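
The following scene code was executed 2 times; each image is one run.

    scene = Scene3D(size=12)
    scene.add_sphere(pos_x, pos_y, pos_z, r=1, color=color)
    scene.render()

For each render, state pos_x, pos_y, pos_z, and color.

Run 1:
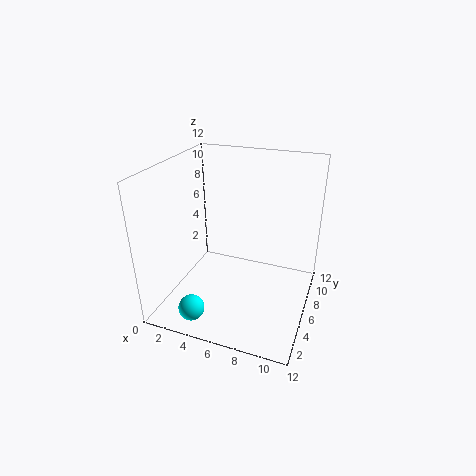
pos_x = 4, pos_y = 1, pos_z = 2, color = 'cyan'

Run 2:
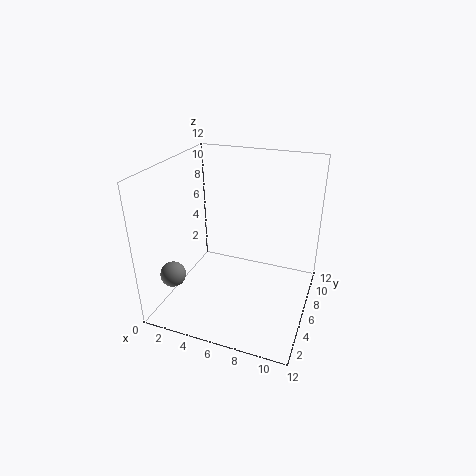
pos_x = 2, pos_y = 2, pos_z = 4, color = 'gray'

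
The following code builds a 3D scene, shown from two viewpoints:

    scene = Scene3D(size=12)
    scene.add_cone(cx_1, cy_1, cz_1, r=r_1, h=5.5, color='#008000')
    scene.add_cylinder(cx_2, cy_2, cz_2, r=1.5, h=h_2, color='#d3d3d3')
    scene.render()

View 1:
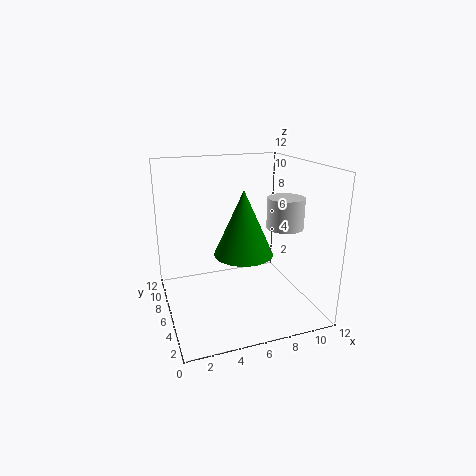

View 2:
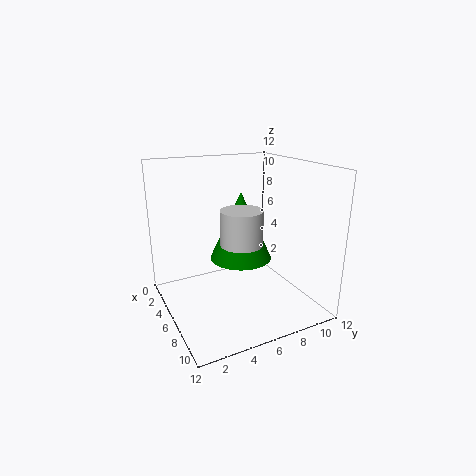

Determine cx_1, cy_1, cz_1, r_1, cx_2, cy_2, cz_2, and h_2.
cx_1 = 6.5
cy_1 = 6
cz_1 = 4.5
r_1 = 2.5
cx_2 = 9.5
cy_2 = 4.5
cz_2 = 7
h_2 = 2.5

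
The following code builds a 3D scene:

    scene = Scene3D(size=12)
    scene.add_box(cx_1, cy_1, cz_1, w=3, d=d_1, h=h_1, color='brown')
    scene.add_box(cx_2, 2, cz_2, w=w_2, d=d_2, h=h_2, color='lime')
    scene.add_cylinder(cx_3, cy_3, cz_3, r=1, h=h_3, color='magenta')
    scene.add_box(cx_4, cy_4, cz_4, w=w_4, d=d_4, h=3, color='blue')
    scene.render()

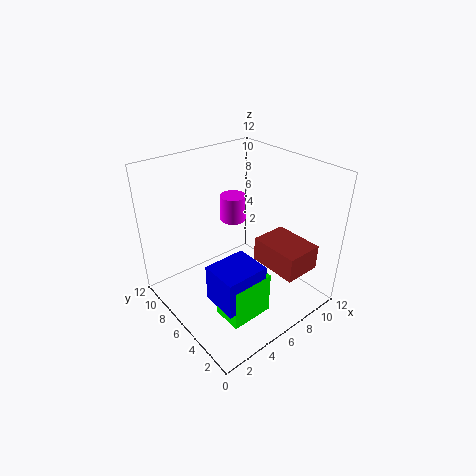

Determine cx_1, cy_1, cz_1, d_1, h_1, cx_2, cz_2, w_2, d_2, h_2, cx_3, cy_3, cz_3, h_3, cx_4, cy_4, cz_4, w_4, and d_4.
cx_1 = 6.5; cy_1 = 0.5; cz_1 = 4.5; d_1 = 4; h_1 = 2; cx_2 = 2.5; cz_2 = 1; w_2 = 3.5; d_2 = 2.5; h_2 = 3.5; cx_3 = 5.5; cy_3 = 6; cz_3 = 8; h_3 = 2; cx_4 = 2; cy_4 = 2; cz_4 = 2.5; w_4 = 3.5; d_4 = 3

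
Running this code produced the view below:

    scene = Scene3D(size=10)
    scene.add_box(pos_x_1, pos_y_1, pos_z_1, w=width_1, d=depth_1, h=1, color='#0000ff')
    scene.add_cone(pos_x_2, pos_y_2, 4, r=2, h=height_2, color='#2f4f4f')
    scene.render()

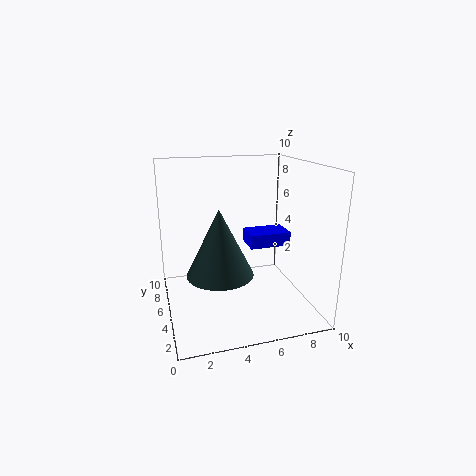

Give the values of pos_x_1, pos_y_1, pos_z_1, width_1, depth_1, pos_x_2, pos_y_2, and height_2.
pos_x_1 = 6; pos_y_1 = 5; pos_z_1 = 4; width_1 = 3; depth_1 = 2; pos_x_2 = 3; pos_y_2 = 2; height_2 = 4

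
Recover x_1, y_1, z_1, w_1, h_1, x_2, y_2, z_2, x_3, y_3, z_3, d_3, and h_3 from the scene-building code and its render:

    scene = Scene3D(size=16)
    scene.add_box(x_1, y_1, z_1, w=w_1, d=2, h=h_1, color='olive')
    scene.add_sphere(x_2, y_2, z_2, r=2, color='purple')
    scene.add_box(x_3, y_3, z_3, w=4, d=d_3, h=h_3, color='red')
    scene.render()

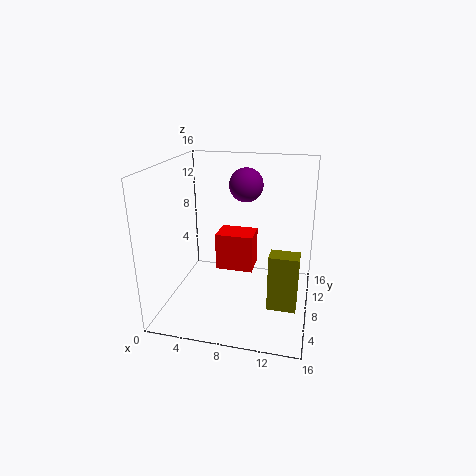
x_1 = 12
y_1 = 4
z_1 = 2
w_1 = 3
h_1 = 6
x_2 = 8
y_2 = 12
z_2 = 13
x_3 = 6
y_3 = 6
z_3 = 5
d_3 = 3
h_3 = 4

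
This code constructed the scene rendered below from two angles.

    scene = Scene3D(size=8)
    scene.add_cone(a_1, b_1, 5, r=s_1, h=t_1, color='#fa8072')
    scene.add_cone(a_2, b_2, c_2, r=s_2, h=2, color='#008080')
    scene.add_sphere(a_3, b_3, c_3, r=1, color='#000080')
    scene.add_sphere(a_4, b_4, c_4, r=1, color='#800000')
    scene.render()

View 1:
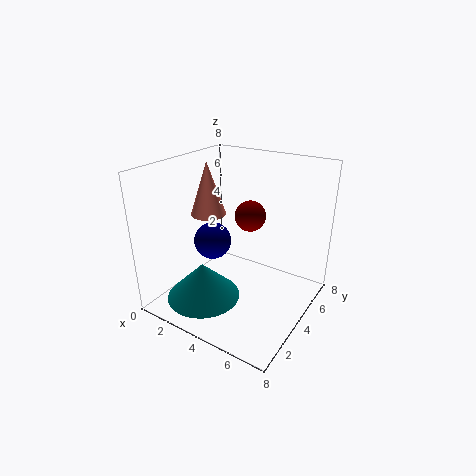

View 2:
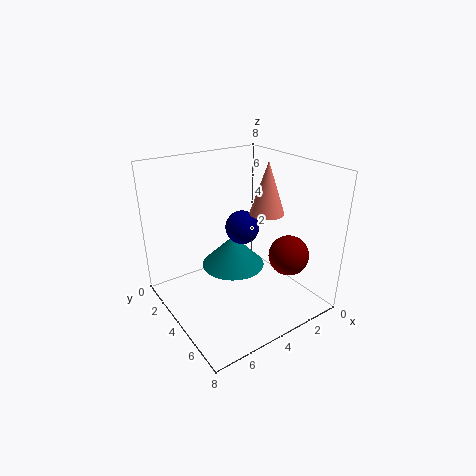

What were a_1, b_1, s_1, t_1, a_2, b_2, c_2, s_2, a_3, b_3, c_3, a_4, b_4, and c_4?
a_1 = 2, b_1 = 4, s_1 = 1, t_1 = 3, a_2 = 3, b_2 = 2, c_2 = 1, s_2 = 2, a_3 = 3, b_3 = 3, c_3 = 4, a_4 = 3, b_4 = 7, c_4 = 4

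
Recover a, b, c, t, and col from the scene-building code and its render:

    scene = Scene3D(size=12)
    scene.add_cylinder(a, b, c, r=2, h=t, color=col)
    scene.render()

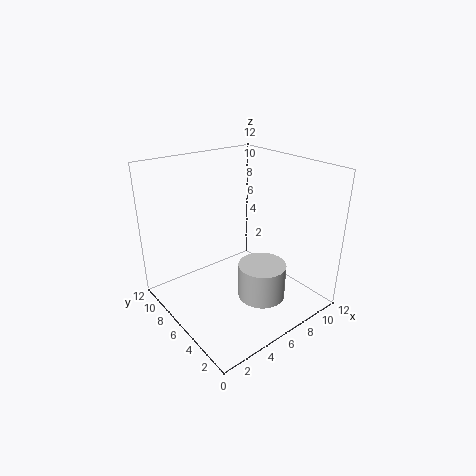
a = 7
b = 4
c = 1
t = 3
col = 'lightgray'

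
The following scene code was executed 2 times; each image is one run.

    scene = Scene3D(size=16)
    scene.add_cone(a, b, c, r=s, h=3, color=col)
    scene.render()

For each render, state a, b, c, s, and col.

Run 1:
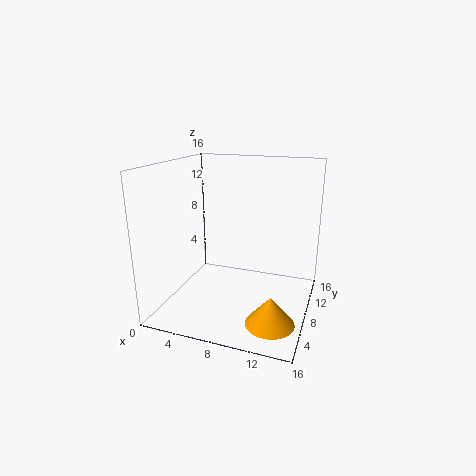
a = 13; b = 3.5; c = 1; s = 2.5; col = 'orange'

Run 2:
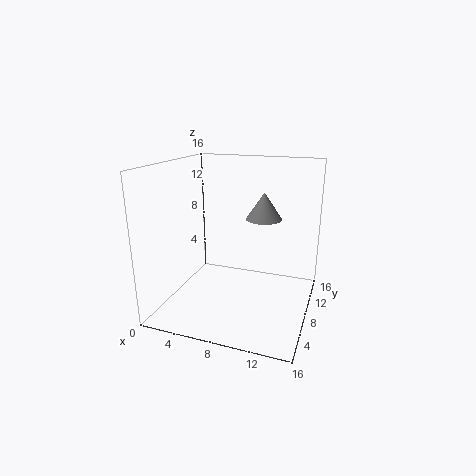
a = 10.5; b = 9.5; c = 10; s = 2; col = 'gray'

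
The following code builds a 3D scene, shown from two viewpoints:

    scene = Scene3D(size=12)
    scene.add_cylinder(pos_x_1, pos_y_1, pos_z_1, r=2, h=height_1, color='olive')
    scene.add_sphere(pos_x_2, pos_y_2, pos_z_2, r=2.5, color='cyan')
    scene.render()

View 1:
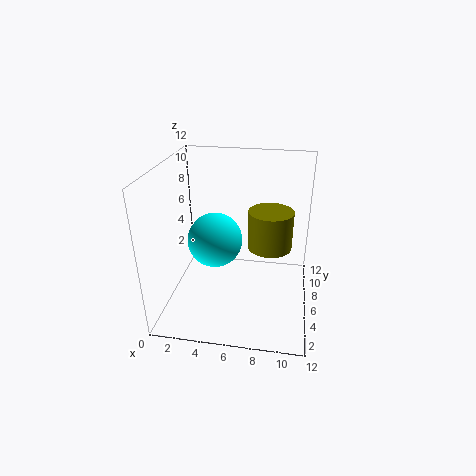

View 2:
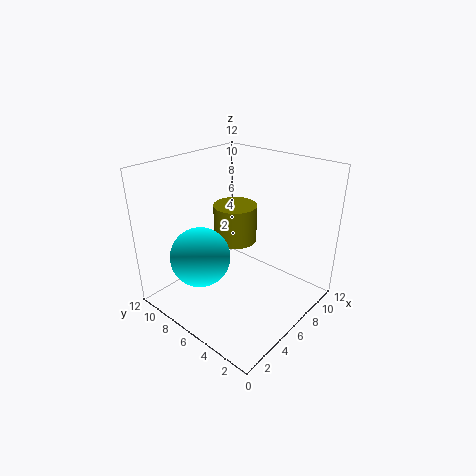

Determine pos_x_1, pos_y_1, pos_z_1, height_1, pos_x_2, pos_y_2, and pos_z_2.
pos_x_1 = 8.5; pos_y_1 = 8.5; pos_z_1 = 4; height_1 = 3.5; pos_x_2 = 3.5; pos_y_2 = 8; pos_z_2 = 4.5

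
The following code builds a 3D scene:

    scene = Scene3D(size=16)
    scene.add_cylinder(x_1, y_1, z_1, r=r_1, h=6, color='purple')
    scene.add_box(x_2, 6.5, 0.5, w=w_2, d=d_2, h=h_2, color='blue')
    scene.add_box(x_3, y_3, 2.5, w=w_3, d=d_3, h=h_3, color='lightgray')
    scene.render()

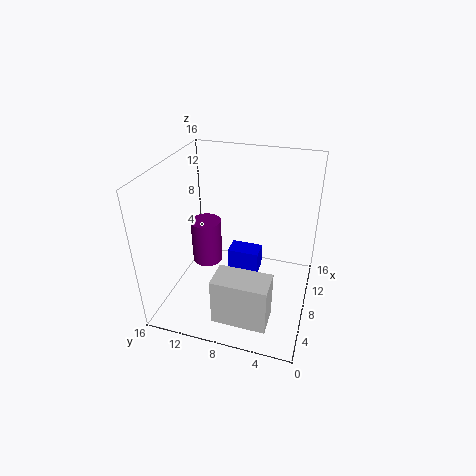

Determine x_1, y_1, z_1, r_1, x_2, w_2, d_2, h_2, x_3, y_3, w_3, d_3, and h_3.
x_1 = 13, y_1 = 14, z_1 = 0.5, r_1 = 2, x_2 = 11.5, w_2 = 2.5, d_2 = 4, h_2 = 3, x_3 = 0.5, y_3 = 3, w_3 = 3, d_3 = 5.5, h_3 = 5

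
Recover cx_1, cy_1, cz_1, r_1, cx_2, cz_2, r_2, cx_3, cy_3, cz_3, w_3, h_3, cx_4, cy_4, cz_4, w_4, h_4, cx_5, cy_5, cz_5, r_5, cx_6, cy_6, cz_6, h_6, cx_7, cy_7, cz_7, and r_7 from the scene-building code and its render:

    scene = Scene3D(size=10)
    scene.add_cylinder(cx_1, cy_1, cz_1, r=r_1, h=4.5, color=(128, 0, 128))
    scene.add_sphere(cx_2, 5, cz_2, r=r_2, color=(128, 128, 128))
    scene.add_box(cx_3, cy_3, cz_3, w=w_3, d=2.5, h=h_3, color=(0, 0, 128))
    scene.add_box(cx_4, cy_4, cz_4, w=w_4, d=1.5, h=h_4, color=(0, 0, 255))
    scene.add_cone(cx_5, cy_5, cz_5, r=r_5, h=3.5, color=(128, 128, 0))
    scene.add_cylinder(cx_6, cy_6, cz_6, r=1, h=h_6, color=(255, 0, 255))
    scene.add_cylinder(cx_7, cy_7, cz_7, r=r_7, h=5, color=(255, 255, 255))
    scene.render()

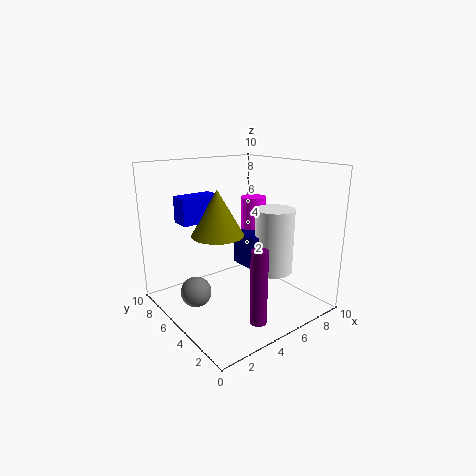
cx_1 = 3; cy_1 = 0.5; cz_1 = 1.5; r_1 = 0.5; cx_2 = 1.5; cz_2 = 2; r_2 = 1; cx_3 = 6.5; cy_3 = 5; cz_3 = 2; w_3 = 1.5; h_3 = 2.5; cx_4 = 2.5; cy_4 = 8; cz_4 = 5.5; w_4 = 3; h_4 = 2; cx_5 = 5; cy_5 = 7.5; cz_5 = 4.5; r_5 = 2; cx_6 = 8.5; cy_6 = 7.5; cz_6 = 3; h_6 = 4; cx_7 = 8.5; cy_7 = 5; cz_7 = 1.5; r_7 = 1.5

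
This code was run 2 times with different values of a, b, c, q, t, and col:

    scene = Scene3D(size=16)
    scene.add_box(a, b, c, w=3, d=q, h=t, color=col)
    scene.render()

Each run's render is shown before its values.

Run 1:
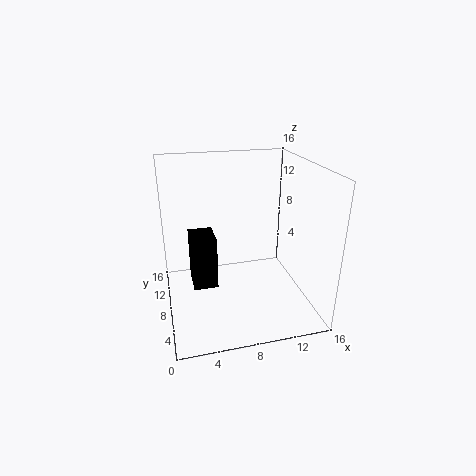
a = 3; b = 10; c = 0.5; q = 4; t = 6.5; col = 'black'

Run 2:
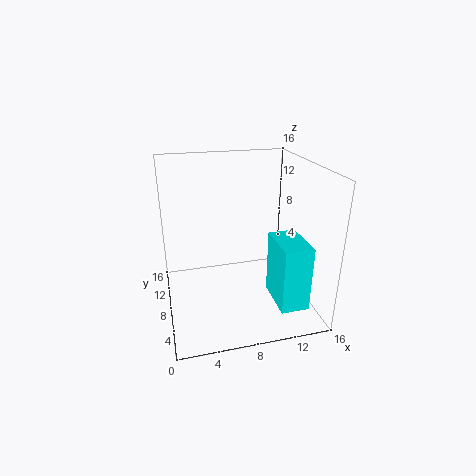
a = 11; b = 1.5; c = 2; q = 5; t = 7; col = 'cyan'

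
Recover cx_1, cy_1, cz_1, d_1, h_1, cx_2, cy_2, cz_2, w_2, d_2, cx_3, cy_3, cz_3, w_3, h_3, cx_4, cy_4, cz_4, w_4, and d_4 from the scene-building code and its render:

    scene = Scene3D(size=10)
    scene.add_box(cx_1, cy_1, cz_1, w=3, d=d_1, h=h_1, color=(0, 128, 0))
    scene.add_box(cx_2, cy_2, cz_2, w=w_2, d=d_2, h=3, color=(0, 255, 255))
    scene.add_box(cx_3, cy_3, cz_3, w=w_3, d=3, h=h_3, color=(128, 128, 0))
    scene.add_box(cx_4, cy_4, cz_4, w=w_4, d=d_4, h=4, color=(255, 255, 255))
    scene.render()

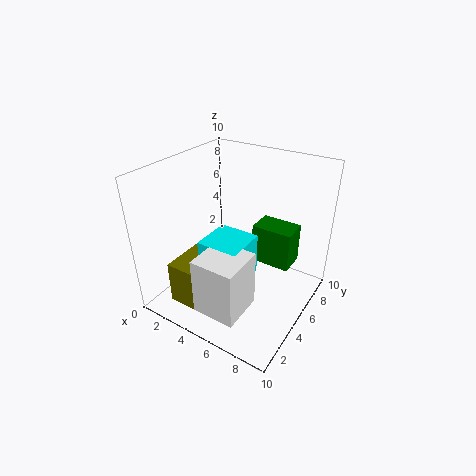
cx_1 = 5; cy_1 = 7; cz_1 = 2; d_1 = 2; h_1 = 3; cx_2 = 3; cy_2 = 3; cz_2 = 2; w_2 = 3; d_2 = 3; cx_3 = 2; cy_3 = 1; cz_3 = 1; w_3 = 2; h_3 = 3; cx_4 = 4; cy_4 = 1; cz_4 = 1; w_4 = 3; d_4 = 3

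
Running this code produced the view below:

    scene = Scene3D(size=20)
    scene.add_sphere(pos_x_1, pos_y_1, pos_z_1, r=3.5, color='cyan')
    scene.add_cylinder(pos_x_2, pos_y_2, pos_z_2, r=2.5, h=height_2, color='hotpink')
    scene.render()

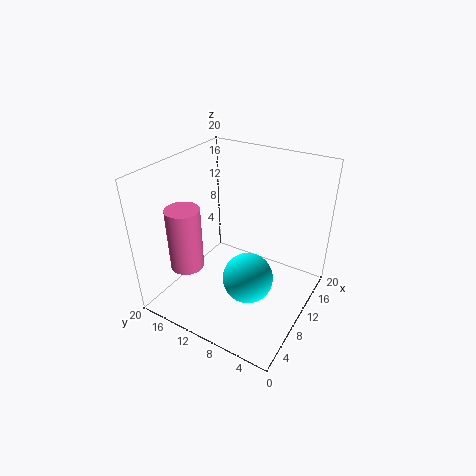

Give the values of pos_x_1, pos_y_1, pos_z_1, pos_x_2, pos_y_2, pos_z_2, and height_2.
pos_x_1 = 8.5; pos_y_1 = 7.5; pos_z_1 = 5; pos_x_2 = 7.5; pos_y_2 = 17.5; pos_z_2 = 4; height_2 = 9.5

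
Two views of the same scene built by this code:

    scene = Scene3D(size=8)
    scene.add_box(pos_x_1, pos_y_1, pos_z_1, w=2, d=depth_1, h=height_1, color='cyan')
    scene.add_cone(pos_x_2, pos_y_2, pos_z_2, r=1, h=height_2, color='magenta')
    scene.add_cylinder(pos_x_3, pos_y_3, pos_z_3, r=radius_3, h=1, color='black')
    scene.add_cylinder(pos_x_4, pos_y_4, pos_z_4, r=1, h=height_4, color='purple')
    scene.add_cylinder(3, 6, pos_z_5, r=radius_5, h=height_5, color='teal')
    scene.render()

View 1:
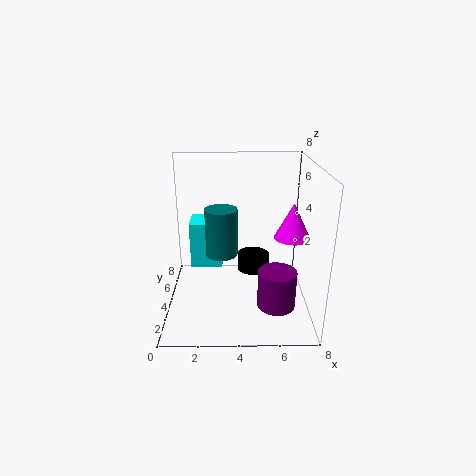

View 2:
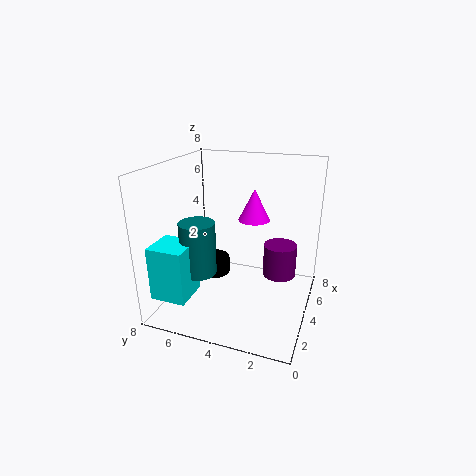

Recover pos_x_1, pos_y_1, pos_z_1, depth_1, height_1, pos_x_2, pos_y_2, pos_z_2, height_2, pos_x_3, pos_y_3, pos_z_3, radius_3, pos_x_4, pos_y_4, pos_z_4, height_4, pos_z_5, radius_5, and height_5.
pos_x_1 = 1; pos_y_1 = 6; pos_z_1 = 1; depth_1 = 2; height_1 = 3; pos_x_2 = 7; pos_y_2 = 4; pos_z_2 = 4; height_2 = 2; pos_x_3 = 5; pos_y_3 = 6; pos_z_3 = 1; radius_3 = 1; pos_x_4 = 6; pos_y_4 = 2; pos_z_4 = 1; height_4 = 2; pos_z_5 = 2; radius_5 = 1; height_5 = 3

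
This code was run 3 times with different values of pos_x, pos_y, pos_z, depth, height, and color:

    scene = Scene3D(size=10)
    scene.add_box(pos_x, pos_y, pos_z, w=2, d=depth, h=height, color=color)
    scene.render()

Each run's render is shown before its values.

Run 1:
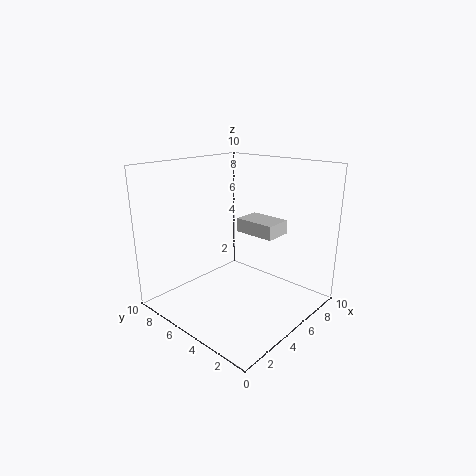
pos_x = 6, pos_y = 3, pos_z = 5, depth = 3, height = 1, color = 'lightgray'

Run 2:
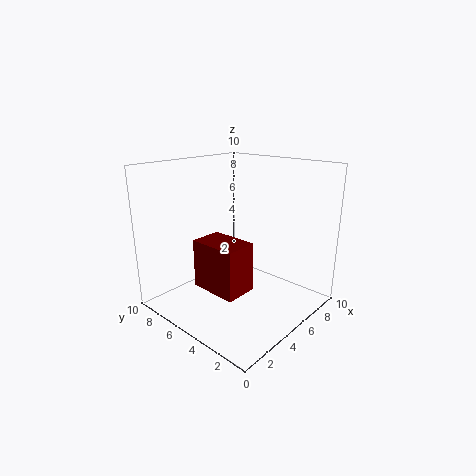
pos_x = 1, pos_y = 2, pos_z = 3, depth = 3, height = 3, color = 'maroon'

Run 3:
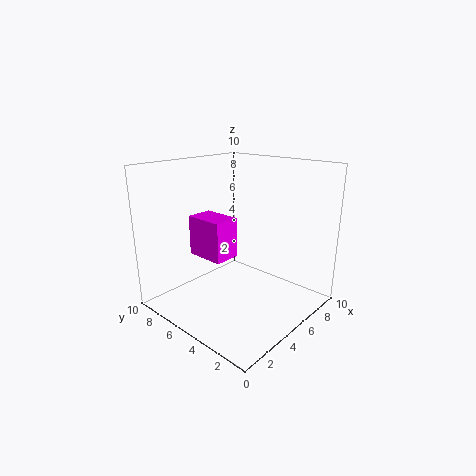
pos_x = 4, pos_y = 6, pos_z = 3, depth = 3, height = 3, color = 'magenta'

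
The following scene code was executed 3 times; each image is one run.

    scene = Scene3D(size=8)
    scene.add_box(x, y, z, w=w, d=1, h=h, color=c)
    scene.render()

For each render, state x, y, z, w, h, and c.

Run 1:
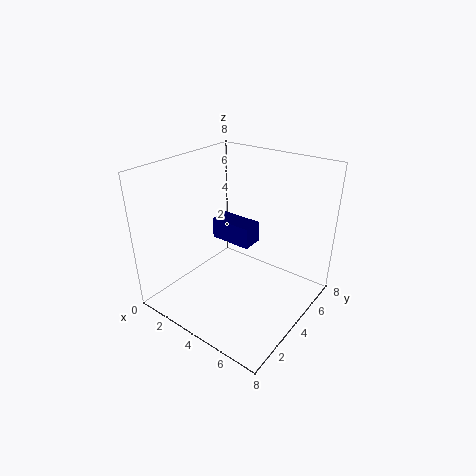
x = 4
y = 2
z = 5
w = 2
h = 1
c = 'navy'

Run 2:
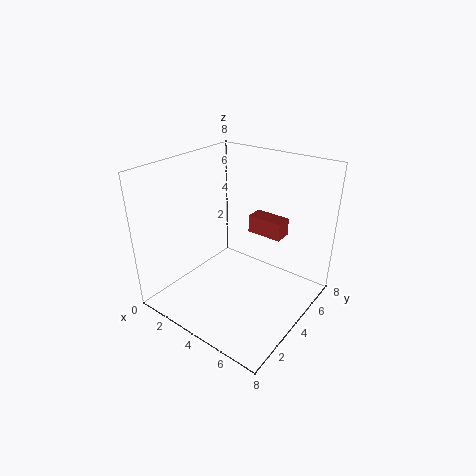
x = 4
y = 5
z = 4
w = 2
h = 1
c = 'brown'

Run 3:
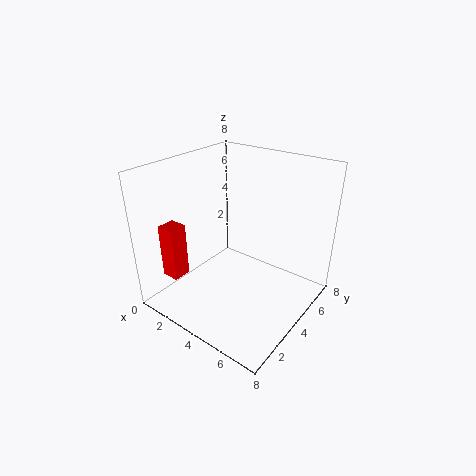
x = 1
y = 1
z = 2
w = 1
h = 3
c = 'red'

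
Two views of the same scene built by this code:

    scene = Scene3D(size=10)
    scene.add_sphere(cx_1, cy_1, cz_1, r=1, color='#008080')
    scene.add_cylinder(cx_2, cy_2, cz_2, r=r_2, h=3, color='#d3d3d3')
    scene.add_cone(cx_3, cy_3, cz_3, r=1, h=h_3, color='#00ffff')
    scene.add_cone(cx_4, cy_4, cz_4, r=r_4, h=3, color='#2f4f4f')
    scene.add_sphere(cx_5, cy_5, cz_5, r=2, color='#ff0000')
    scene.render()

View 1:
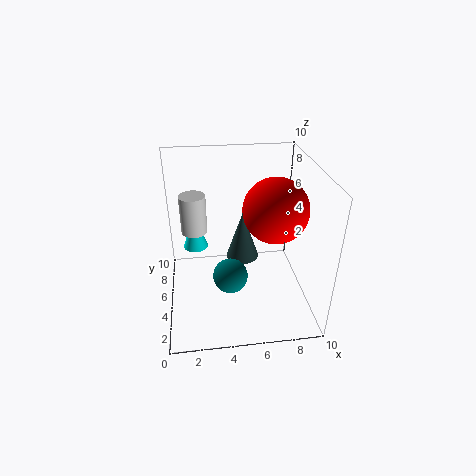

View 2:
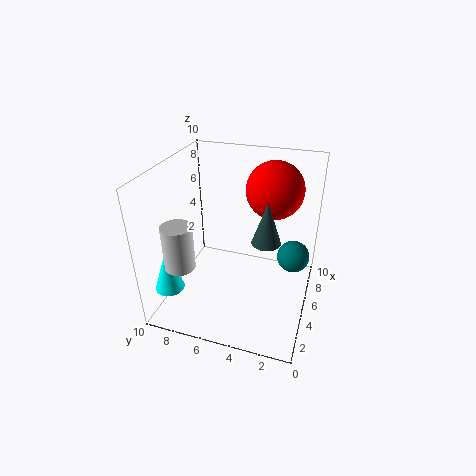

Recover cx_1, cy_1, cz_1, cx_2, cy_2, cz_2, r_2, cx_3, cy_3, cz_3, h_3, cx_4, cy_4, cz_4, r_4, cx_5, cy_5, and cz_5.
cx_1 = 4, cy_1 = 1, cz_1 = 5, cx_2 = 2, cy_2 = 8, cz_2 = 4, r_2 = 1, cx_3 = 2, cy_3 = 9, cz_3 = 2, h_3 = 3, cx_4 = 5, cy_4 = 3, cz_4 = 5, r_4 = 1, cx_5 = 7, cy_5 = 3, cz_5 = 8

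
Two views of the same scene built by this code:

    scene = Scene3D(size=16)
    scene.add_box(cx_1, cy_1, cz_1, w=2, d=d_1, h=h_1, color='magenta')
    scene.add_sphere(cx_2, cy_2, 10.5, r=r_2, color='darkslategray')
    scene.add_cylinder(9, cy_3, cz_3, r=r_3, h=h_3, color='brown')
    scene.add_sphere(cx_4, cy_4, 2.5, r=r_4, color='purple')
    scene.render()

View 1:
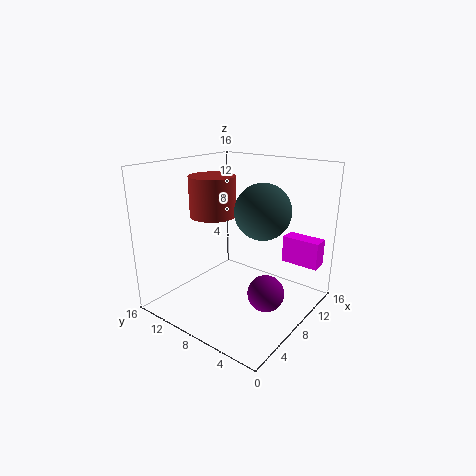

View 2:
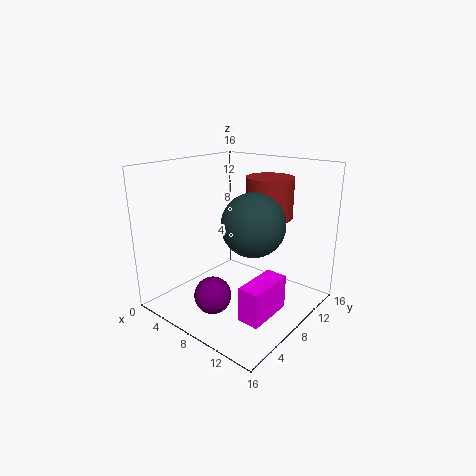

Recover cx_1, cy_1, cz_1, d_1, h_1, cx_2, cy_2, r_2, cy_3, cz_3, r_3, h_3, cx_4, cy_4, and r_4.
cx_1 = 13.75
cy_1 = 1
cz_1 = 3.75
d_1 = 4.5
h_1 = 3.25
cx_2 = 11
cy_2 = 6.75
r_2 = 3.25
cy_3 = 12.5
cz_3 = 9.5
r_3 = 2.75
h_3 = 4.75
cx_4 = 7.75
cy_4 = 4
r_4 = 2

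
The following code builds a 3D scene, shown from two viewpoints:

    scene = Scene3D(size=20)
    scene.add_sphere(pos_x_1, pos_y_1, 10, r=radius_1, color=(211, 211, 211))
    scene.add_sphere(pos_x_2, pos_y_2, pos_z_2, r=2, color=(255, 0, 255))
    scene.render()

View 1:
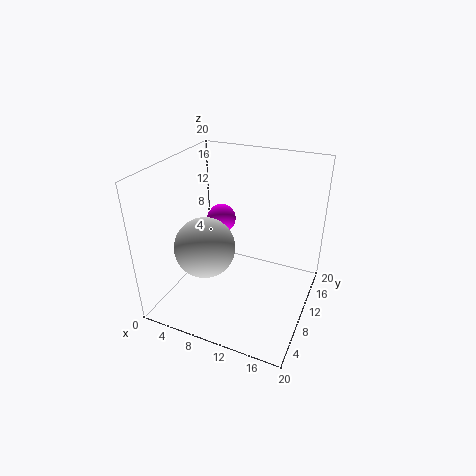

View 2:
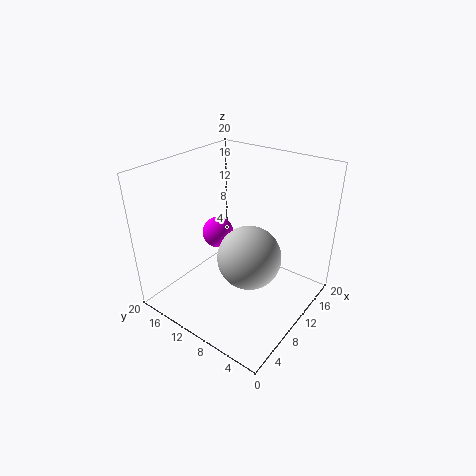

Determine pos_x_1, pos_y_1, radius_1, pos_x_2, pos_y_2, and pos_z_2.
pos_x_1 = 7; pos_y_1 = 6; radius_1 = 4; pos_x_2 = 7; pos_y_2 = 11; pos_z_2 = 12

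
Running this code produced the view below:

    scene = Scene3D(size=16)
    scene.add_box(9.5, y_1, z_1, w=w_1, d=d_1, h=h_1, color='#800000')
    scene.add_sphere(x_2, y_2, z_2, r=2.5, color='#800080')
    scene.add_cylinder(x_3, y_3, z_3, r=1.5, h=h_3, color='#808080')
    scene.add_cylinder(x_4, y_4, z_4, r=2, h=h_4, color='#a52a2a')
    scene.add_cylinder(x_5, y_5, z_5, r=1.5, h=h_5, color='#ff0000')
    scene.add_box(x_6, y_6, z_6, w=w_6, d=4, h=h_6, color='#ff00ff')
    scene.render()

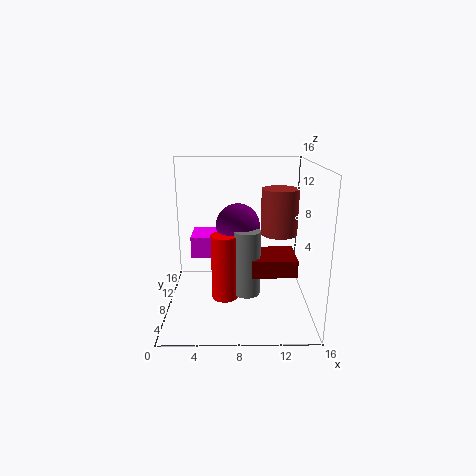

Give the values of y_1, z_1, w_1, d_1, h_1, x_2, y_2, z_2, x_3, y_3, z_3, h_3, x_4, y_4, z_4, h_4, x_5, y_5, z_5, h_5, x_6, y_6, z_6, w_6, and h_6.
y_1 = 6
z_1 = 4
w_1 = 5
d_1 = 4.5
h_1 = 2
x_2 = 8
y_2 = 9.5
z_2 = 9
x_3 = 9
y_3 = 7.5
z_3 = 1.5
h_3 = 7.5
x_4 = 12.5
y_4 = 8
z_4 = 8.5
h_4 = 5
x_5 = 6.5
y_5 = 7.5
z_5 = 1
h_5 = 7.5
x_6 = 2.5
y_6 = 9.5
z_6 = 5
w_6 = 4.5
h_6 = 2.5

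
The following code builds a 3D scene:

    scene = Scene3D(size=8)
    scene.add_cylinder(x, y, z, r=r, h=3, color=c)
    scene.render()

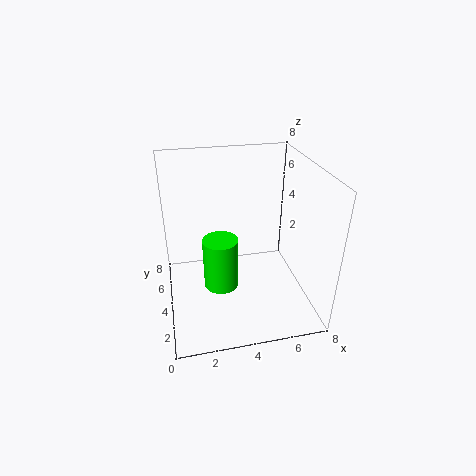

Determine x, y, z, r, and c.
x = 3, y = 4, z = 1, r = 1, c = 'lime'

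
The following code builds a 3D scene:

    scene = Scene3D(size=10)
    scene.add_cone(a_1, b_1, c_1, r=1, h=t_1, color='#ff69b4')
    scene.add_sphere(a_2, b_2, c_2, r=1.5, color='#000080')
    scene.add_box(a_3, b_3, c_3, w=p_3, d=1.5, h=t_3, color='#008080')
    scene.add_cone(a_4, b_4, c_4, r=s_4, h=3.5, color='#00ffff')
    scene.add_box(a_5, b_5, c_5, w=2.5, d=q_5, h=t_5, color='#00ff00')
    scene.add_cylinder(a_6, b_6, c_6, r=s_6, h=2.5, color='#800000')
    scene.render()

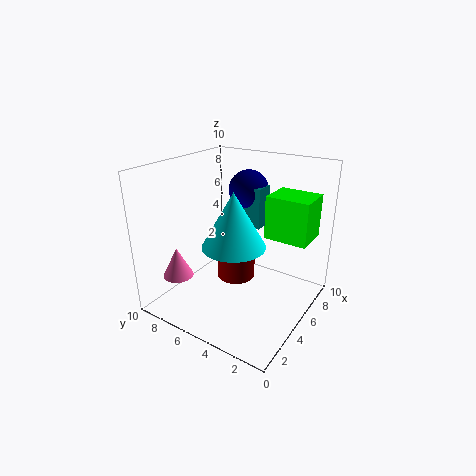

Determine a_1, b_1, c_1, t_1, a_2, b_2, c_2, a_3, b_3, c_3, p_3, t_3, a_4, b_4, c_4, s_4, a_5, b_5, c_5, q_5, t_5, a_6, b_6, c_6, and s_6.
a_1 = 1.5, b_1 = 7.5, c_1 = 3, t_1 = 2, a_2 = 8, b_2 = 6, c_2 = 7.5, a_3 = 7, b_3 = 4.5, c_3 = 5, p_3 = 1.5, t_3 = 3, a_4 = 3, b_4 = 4, c_4 = 5.5, s_4 = 2, a_5 = 6, b_5 = 0.5, c_5 = 5, q_5 = 3, t_5 = 3, a_6 = 7, b_6 = 6.5, c_6 = 0.5, s_6 = 1.5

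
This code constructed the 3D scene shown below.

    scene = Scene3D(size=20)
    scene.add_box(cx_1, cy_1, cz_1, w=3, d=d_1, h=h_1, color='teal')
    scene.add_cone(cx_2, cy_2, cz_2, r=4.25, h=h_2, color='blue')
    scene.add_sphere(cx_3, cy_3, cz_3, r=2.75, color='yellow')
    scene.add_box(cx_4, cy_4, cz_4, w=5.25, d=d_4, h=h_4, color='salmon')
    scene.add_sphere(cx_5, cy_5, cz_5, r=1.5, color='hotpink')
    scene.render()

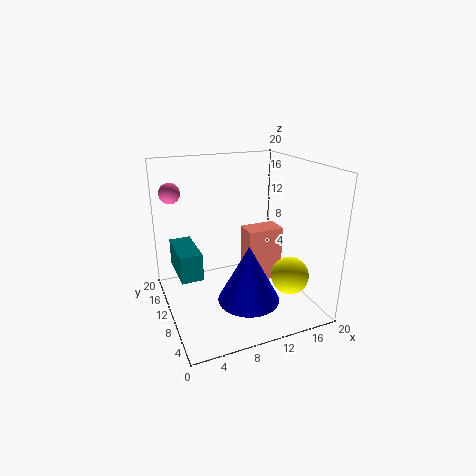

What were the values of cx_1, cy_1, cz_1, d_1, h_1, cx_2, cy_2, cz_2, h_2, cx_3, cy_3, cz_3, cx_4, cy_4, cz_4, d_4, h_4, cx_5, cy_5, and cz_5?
cx_1 = 1.5
cy_1 = 8.75
cz_1 = 5.25
d_1 = 6.75
h_1 = 3.75
cx_2 = 10.25
cy_2 = 6.75
cz_2 = 2
h_2 = 8
cx_3 = 17.25
cy_3 = 7.5
cz_3 = 3.75
cx_4 = 11.75
cy_4 = 9.75
cz_4 = 2.5
d_4 = 3.25
h_4 = 8
cx_5 = 2.25
cy_5 = 16.5
cz_5 = 15.5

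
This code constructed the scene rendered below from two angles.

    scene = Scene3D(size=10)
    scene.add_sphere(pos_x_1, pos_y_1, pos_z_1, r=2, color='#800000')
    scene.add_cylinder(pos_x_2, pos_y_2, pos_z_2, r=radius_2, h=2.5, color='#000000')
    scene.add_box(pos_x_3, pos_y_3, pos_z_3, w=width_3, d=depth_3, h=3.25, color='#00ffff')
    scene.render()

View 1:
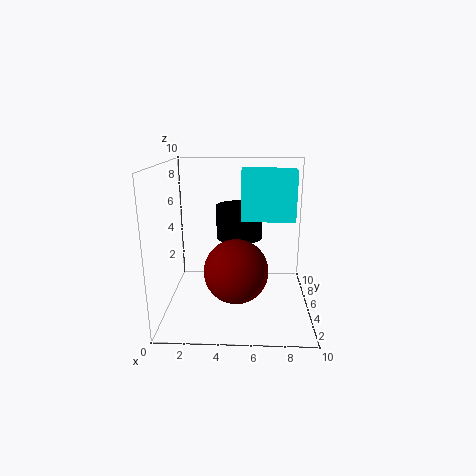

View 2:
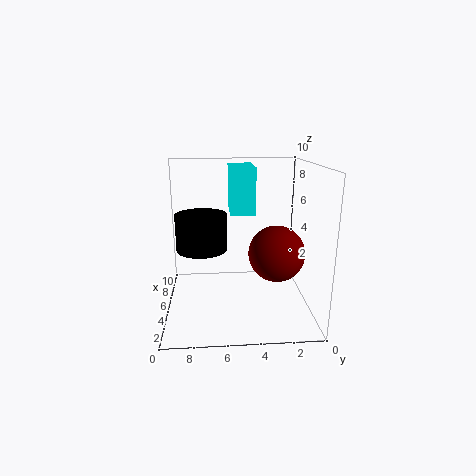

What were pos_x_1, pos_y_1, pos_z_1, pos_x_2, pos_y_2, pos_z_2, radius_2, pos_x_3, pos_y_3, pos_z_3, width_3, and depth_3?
pos_x_1 = 5; pos_y_1 = 2.25; pos_z_1 = 3.75; pos_x_2 = 5; pos_y_2 = 7.5; pos_z_2 = 4.25; radius_2 = 1.75; pos_x_3 = 5.25; pos_y_3 = 3.75; pos_z_3 = 6.5; width_3 = 3.5; depth_3 = 1.75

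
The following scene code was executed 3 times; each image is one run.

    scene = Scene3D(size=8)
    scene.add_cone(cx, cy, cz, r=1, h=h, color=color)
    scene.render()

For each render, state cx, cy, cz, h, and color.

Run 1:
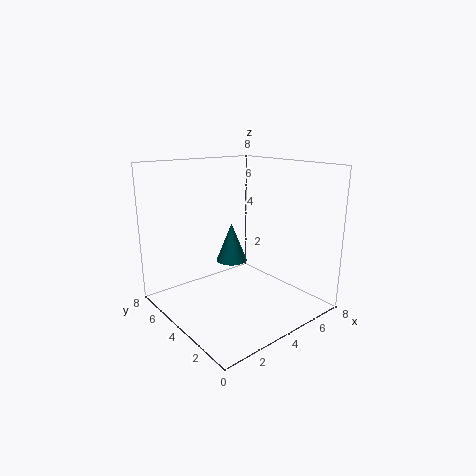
cx = 5.5; cy = 6.5; cz = 1.5; h = 2.5; color = 'teal'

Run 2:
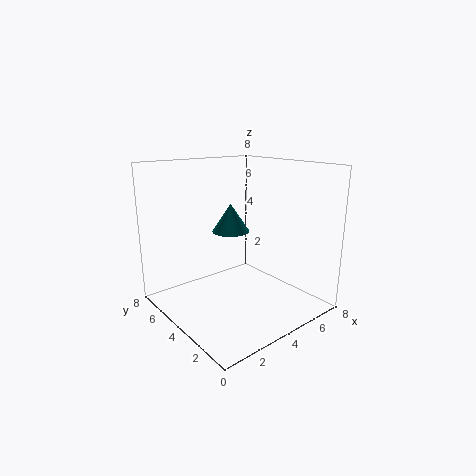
cx = 3.5; cy = 4; cz = 4.5; h = 1.5; color = 'teal'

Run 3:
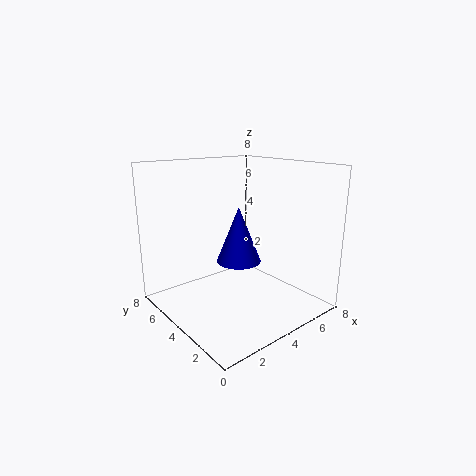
cx = 2; cy = 1.5; cz = 4; h = 2.5; color = 'blue'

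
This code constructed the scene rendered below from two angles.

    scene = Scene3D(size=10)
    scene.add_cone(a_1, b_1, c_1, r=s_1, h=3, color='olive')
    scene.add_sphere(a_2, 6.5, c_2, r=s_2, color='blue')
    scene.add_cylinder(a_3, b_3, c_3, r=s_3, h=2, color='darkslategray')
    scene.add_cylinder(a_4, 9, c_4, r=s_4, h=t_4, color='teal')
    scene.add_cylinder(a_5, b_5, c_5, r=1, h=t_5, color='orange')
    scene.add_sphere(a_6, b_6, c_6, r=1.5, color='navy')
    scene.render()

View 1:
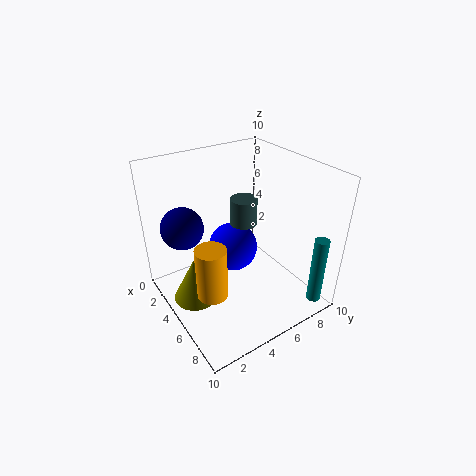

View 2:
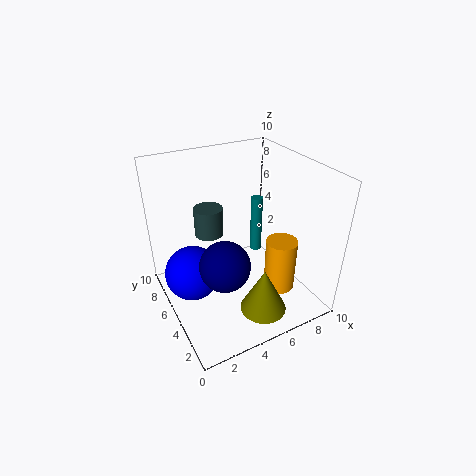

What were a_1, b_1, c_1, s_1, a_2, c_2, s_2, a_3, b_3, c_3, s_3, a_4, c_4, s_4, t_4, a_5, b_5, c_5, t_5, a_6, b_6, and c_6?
a_1 = 5
b_1 = 1.5
c_1 = 1.5
s_1 = 1.5
a_2 = 2
c_2 = 2
s_2 = 2
a_3 = 3.5
b_3 = 6.5
c_3 = 5
s_3 = 1
a_4 = 9
c_4 = 0.5
s_4 = 0.5
t_4 = 5
a_5 = 6.5
b_5 = 2
c_5 = 2.5
t_5 = 3.5
a_6 = 2.5
b_6 = 2
c_6 = 5.5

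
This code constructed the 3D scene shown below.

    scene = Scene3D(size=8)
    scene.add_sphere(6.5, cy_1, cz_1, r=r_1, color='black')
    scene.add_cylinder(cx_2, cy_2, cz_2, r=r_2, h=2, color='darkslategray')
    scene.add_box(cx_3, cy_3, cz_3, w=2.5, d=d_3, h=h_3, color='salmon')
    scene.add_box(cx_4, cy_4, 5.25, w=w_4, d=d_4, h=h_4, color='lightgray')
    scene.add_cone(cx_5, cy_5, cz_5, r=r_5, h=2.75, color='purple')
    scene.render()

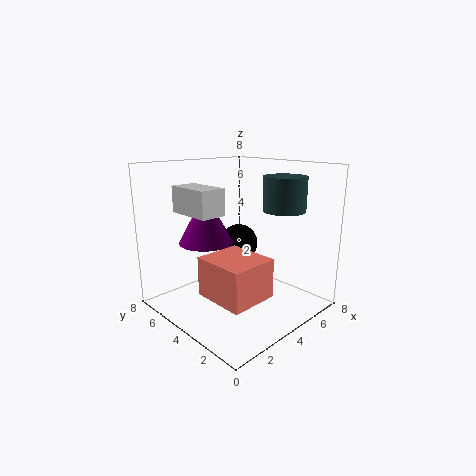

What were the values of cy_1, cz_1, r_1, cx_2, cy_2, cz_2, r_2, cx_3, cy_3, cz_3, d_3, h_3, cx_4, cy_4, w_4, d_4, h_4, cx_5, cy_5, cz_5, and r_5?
cy_1 = 6.5
cz_1 = 2.5
r_1 = 1.25
cx_2 = 6.75
cy_2 = 3
cz_2 = 5.25
r_2 = 1.25
cx_3 = 1
cy_3 = 1
cz_3 = 1.75
d_3 = 2.75
h_3 = 2
cx_4 = 2
cy_4 = 4.5
w_4 = 1.5
d_4 = 2.75
h_4 = 1.5
cx_5 = 2.75
cy_5 = 5.25
cz_5 = 3.75
r_5 = 1.5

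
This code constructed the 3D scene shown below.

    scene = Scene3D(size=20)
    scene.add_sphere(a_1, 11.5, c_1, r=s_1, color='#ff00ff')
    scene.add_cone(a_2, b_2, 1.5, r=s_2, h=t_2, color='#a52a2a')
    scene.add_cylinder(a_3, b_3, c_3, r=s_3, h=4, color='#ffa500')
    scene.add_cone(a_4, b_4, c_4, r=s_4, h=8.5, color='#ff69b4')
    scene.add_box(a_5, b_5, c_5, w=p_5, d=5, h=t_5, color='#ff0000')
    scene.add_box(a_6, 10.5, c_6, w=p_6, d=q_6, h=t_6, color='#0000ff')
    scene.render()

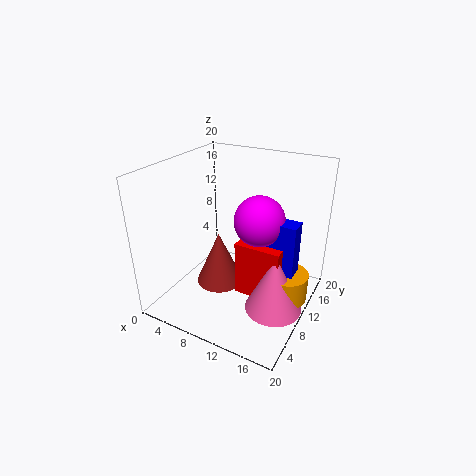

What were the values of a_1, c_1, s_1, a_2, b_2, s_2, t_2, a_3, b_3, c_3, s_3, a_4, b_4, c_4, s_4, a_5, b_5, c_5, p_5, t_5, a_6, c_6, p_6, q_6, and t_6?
a_1 = 12.5, c_1 = 12.5, s_1 = 3.5, a_2 = 6.5, b_2 = 10.5, s_2 = 3.5, t_2 = 8, a_3 = 17, b_3 = 11.5, c_3 = 1.5, s_3 = 3, a_4 = 16, b_4 = 9.5, c_4 = 0.5, s_4 = 4, a_5 = 10, b_5 = 9, c_5 = 1.5, p_5 = 6.5, t_5 = 8, a_6 = 14, c_6 = 5.5, p_6 = 4, q_6 = 2.5, t_6 = 7.5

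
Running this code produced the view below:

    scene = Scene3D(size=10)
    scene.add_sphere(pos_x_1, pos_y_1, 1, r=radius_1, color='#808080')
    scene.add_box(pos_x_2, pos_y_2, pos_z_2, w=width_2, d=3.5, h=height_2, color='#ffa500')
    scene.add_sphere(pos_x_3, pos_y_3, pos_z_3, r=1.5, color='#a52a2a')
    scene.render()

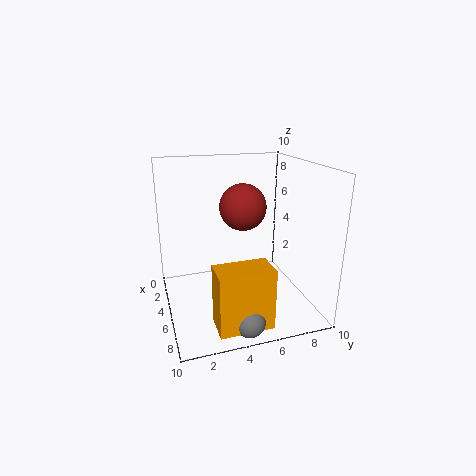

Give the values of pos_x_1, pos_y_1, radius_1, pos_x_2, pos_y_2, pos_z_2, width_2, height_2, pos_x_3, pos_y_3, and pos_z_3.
pos_x_1 = 9
pos_y_1 = 4.5
radius_1 = 1
pos_x_2 = 7.5
pos_y_2 = 2.5
pos_z_2 = 0.5
width_2 = 2
height_2 = 4
pos_x_3 = 6
pos_y_3 = 5
pos_z_3 = 7.5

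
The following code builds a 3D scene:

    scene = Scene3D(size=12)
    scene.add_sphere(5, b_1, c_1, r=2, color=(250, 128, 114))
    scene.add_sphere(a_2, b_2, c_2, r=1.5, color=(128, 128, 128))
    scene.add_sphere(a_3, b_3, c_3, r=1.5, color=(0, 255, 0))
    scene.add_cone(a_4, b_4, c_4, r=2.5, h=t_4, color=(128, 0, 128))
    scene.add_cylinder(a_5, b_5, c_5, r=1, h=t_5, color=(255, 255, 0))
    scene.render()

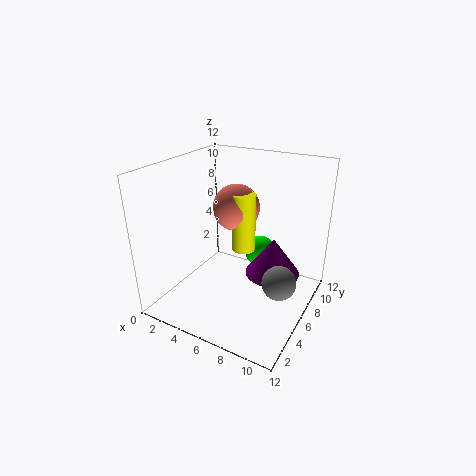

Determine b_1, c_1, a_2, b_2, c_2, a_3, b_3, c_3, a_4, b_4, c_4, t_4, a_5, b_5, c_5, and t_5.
b_1 = 7.5, c_1 = 8, a_2 = 9.5, b_2 = 7, c_2 = 2, a_3 = 6, b_3 = 10.5, c_3 = 2.5, a_4 = 8, b_4 = 9, c_4 = 1.5, t_4 = 3.5, a_5 = 6, b_5 = 7, c_5 = 4.5, t_5 = 5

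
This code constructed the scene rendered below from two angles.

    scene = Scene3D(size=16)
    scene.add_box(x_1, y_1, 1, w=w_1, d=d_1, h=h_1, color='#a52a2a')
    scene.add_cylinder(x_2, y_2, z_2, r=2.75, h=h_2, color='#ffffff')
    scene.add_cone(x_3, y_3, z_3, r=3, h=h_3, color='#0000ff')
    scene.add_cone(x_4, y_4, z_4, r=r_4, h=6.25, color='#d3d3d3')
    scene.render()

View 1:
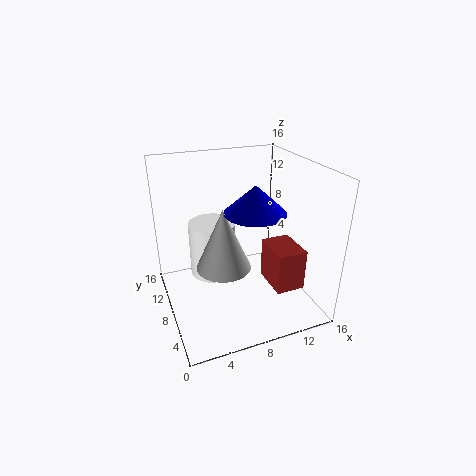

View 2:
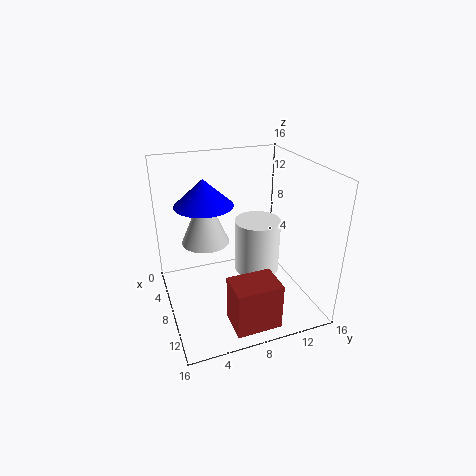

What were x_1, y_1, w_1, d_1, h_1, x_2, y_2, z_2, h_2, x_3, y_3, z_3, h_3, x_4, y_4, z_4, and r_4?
x_1 = 12, y_1 = 5.25, w_1 = 3.5, d_1 = 4.75, h_1 = 5, x_2 = 6, y_2 = 11.25, z_2 = 2.25, h_2 = 6.5, x_3 = 8.25, y_3 = 4.25, z_3 = 12.5, h_3 = 2.75, x_4 = 5.25, y_4 = 5, z_4 = 6.75, r_4 = 2.75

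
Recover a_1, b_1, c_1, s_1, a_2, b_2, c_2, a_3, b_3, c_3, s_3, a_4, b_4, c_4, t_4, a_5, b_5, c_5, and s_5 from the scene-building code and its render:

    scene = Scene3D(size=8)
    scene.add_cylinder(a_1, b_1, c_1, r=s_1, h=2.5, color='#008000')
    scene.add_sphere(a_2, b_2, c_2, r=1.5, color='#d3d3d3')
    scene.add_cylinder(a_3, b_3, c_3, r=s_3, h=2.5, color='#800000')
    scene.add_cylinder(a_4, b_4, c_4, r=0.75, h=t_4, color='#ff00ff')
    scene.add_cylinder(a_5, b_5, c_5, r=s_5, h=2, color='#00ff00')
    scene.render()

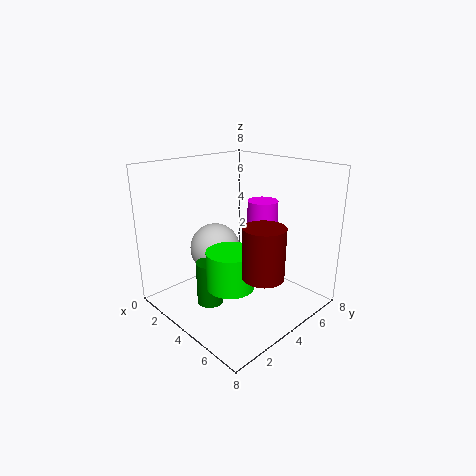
a_1 = 3.25; b_1 = 2.5; c_1 = 0.25; s_1 = 0.75; a_2 = 2; b_2 = 4; c_2 = 2.75; a_3 = 7; b_3 = 2.75; c_3 = 3.25; s_3 = 1; a_4 = 5.75; b_4 = 4; c_4 = 4.5; t_4 = 2; a_5 = 5; b_5 = 2.5; c_5 = 2; s_5 = 1.25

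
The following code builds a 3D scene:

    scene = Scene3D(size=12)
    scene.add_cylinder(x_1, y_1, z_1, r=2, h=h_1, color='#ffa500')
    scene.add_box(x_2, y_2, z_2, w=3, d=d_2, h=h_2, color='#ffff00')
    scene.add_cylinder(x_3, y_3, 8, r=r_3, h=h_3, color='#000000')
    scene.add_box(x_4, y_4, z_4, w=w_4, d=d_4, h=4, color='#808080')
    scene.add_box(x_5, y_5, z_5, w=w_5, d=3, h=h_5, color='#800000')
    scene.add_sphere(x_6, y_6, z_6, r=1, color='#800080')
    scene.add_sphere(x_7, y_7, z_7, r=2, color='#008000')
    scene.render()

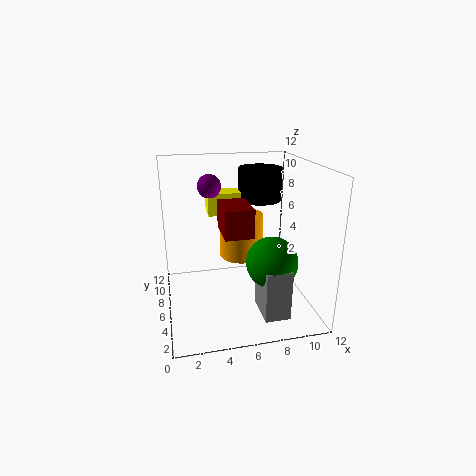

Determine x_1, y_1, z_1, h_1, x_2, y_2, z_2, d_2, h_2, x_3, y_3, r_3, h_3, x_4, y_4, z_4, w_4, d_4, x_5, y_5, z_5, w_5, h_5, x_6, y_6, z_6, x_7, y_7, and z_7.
x_1 = 7, y_1 = 9, z_1 = 3, h_1 = 4, x_2 = 4, y_2 = 9, z_2 = 7, d_2 = 2, h_2 = 2, x_3 = 9, y_3 = 10, r_3 = 2, h_3 = 3, x_4 = 7, y_4 = 1, z_4 = 1, w_4 = 2, d_4 = 3, x_5 = 4, y_5 = 1, z_5 = 8, w_5 = 2, h_5 = 2, x_6 = 4, y_6 = 8, z_6 = 10, x_7 = 8, y_7 = 3, z_7 = 5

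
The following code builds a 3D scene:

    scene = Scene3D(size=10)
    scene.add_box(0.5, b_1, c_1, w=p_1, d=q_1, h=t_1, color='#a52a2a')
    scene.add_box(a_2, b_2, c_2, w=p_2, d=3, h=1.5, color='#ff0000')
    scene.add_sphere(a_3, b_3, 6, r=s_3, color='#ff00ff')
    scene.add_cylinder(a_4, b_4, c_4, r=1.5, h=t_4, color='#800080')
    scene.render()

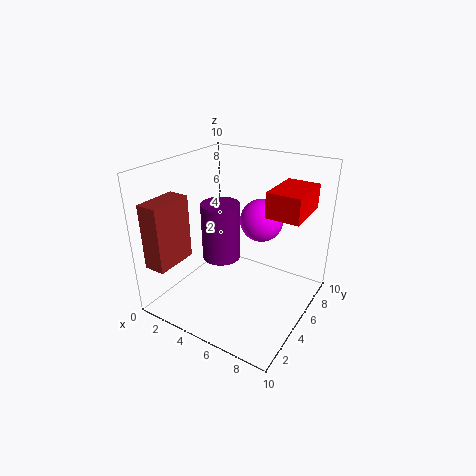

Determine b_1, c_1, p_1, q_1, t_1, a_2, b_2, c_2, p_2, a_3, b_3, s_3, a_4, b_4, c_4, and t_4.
b_1 = 0.5; c_1 = 3.5; p_1 = 1.5; q_1 = 3; t_1 = 4.5; a_2 = 8; b_2 = 3; c_2 = 8; p_2 = 2; a_3 = 6; b_3 = 6.5; s_3 = 1.5; a_4 = 2.5; b_4 = 6.5; c_4 = 2; t_4 = 4.5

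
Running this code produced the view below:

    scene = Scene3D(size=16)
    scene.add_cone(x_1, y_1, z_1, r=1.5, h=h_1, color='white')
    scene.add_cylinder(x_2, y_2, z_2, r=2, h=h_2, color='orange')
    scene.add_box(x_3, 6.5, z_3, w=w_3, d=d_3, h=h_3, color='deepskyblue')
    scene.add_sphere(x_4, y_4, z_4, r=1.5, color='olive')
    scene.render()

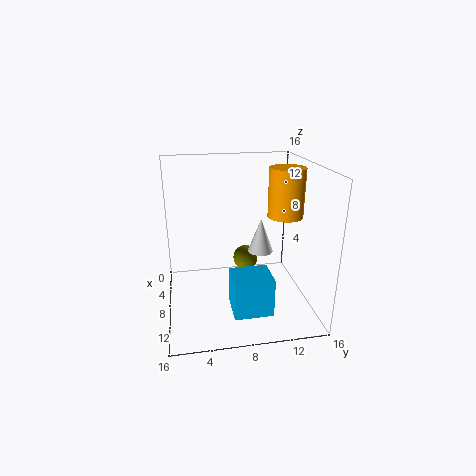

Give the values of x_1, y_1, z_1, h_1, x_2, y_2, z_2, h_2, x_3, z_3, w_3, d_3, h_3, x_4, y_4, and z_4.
x_1 = 6.5, y_1 = 11, z_1 = 5.5, h_1 = 4, x_2 = 7.5, y_2 = 13.5, z_2 = 10, h_2 = 5.5, x_3 = 11, z_3 = 2, w_3 = 3.5, d_3 = 4, h_3 = 4, x_4 = 5, y_4 = 9.5, z_4 = 4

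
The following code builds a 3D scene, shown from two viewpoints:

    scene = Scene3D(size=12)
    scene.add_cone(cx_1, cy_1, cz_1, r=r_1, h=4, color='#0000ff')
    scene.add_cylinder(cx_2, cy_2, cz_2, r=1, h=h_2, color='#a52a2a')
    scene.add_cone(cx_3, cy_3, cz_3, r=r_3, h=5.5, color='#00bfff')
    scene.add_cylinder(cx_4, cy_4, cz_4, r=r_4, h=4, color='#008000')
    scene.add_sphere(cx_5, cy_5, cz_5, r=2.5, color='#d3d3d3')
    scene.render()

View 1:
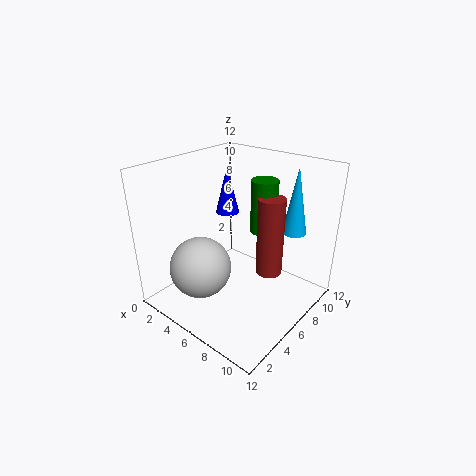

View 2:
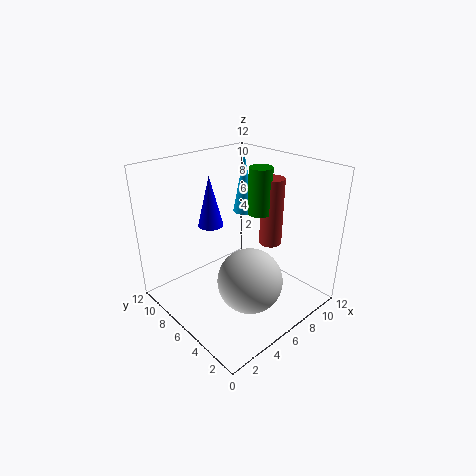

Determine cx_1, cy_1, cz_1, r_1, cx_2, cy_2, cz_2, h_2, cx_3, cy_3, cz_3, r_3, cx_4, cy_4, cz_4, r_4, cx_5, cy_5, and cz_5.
cx_1 = 4, cy_1 = 7, cz_1 = 7.5, r_1 = 1, cx_2 = 9.5, cy_2 = 5.5, cz_2 = 4.5, h_2 = 6, cx_3 = 9.5, cy_3 = 9, cz_3 = 6.5, r_3 = 1, cx_4 = 8.5, cy_4 = 6, cz_4 = 7.5, r_4 = 1, cx_5 = 4.5, cy_5 = 3, cz_5 = 4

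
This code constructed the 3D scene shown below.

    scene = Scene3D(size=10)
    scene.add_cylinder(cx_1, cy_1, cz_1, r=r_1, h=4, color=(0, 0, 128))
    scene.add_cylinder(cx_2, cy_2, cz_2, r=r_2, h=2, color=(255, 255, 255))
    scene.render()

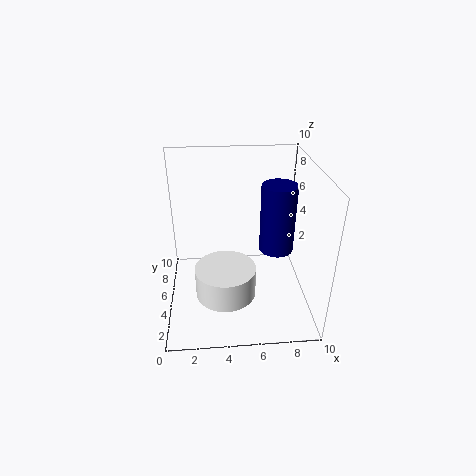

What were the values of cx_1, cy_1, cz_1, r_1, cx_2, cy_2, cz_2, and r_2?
cx_1 = 7; cy_1 = 2; cz_1 = 6; r_1 = 1; cx_2 = 4; cy_2 = 3; cz_2 = 2; r_2 = 2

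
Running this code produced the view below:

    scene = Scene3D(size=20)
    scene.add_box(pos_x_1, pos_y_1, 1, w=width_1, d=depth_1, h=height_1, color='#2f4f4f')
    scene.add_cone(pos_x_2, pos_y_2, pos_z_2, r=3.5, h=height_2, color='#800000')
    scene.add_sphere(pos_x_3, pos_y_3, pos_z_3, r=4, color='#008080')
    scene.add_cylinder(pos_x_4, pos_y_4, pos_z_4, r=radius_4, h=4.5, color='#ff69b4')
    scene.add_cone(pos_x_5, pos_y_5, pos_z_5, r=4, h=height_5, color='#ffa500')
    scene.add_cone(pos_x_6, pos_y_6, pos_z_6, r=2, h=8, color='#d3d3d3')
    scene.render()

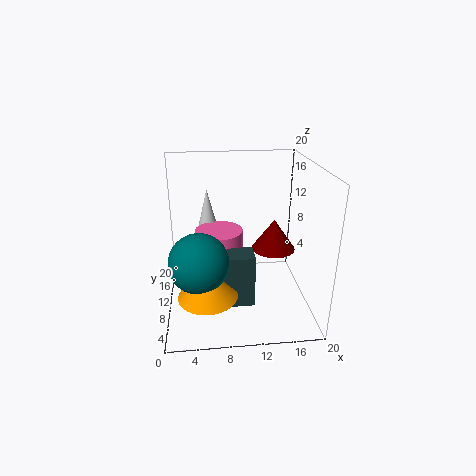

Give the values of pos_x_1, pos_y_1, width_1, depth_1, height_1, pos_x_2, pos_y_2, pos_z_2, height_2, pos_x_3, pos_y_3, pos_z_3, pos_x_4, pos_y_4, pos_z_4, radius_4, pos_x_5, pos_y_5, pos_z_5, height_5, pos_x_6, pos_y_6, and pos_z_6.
pos_x_1 = 5.5
pos_y_1 = 6.5
width_1 = 6.5
depth_1 = 3.5
height_1 = 7.5
pos_x_2 = 16.5
pos_y_2 = 16
pos_z_2 = 5
height_2 = 5
pos_x_3 = 4.5
pos_y_3 = 7
pos_z_3 = 8
pos_x_4 = 7.5
pos_y_4 = 13
pos_z_4 = 5.5
radius_4 = 3.5
pos_x_5 = 5.5
pos_y_5 = 6
pos_z_5 = 3.5
height_5 = 4
pos_x_6 = 6
pos_y_6 = 17
pos_z_6 = 7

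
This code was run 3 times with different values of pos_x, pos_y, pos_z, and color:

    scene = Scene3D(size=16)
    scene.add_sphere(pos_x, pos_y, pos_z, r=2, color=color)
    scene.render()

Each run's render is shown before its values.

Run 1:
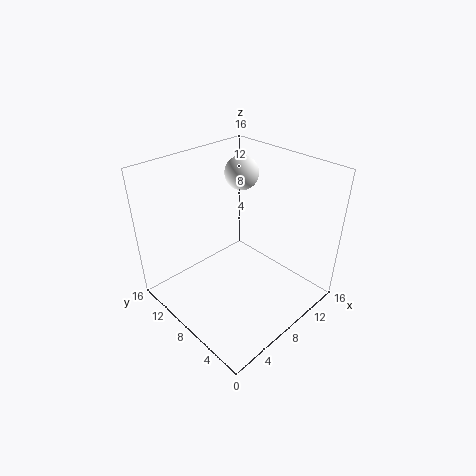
pos_x = 12, pos_y = 11.5, pos_z = 13.5, color = 'white'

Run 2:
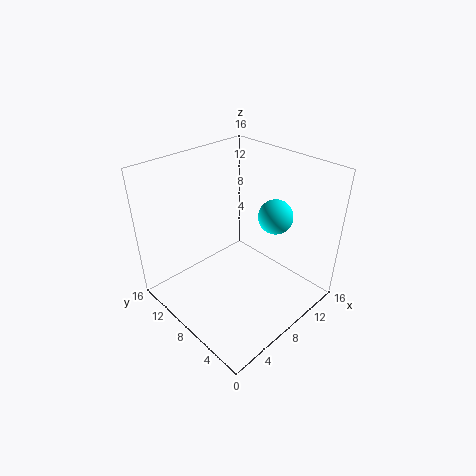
pos_x = 12.5, pos_y = 6.5, pos_z = 9.5, color = 'cyan'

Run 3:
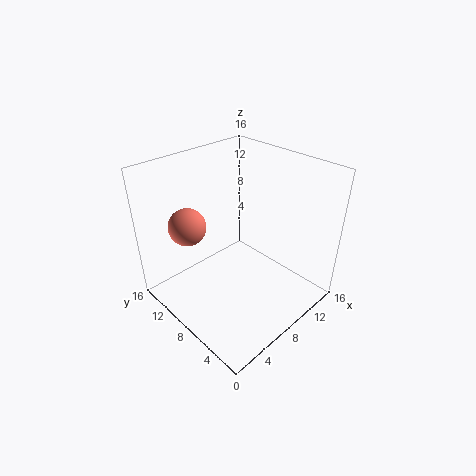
pos_x = 3.5, pos_y = 11, pos_z = 10, color = 'salmon'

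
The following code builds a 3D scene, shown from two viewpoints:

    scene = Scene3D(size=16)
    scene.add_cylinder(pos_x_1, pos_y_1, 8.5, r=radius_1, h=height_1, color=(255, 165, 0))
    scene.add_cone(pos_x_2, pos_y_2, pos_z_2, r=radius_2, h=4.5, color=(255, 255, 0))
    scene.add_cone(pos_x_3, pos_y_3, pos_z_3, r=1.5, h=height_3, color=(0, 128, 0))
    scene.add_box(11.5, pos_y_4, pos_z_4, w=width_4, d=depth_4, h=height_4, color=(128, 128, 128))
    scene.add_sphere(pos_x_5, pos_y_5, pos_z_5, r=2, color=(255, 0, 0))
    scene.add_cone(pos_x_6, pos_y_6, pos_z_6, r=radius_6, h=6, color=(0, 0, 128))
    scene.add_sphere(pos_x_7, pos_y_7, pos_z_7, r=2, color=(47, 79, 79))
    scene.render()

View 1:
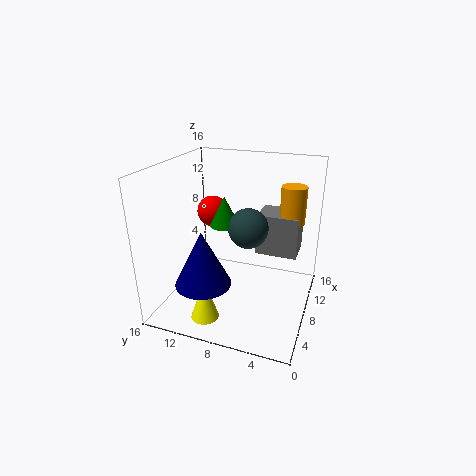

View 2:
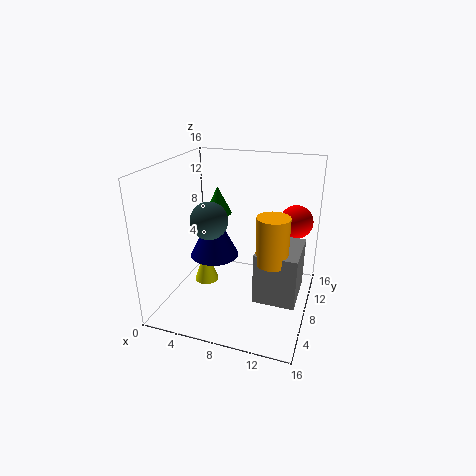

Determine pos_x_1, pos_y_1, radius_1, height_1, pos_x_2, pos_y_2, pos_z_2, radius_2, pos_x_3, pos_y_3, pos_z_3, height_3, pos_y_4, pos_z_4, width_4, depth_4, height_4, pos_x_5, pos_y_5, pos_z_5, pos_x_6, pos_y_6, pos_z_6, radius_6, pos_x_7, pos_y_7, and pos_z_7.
pos_x_1 = 13, pos_y_1 = 3, radius_1 = 1.5, height_1 = 4.5, pos_x_2 = 3, pos_y_2 = 10, pos_z_2 = 0.5, radius_2 = 1.5, pos_x_3 = 5.5, pos_y_3 = 8.5, pos_z_3 = 10.5, height_3 = 3, pos_y_4 = 2, pos_z_4 = 4.5, width_4 = 4, depth_4 = 5, height_4 = 5, pos_x_5 = 13.5, pos_y_5 = 13.5, pos_z_5 = 8.5, pos_x_6 = 4, pos_y_6 = 10.5, pos_z_6 = 4, radius_6 = 3, pos_x_7 = 5.5, pos_y_7 = 6, pos_z_7 = 10.5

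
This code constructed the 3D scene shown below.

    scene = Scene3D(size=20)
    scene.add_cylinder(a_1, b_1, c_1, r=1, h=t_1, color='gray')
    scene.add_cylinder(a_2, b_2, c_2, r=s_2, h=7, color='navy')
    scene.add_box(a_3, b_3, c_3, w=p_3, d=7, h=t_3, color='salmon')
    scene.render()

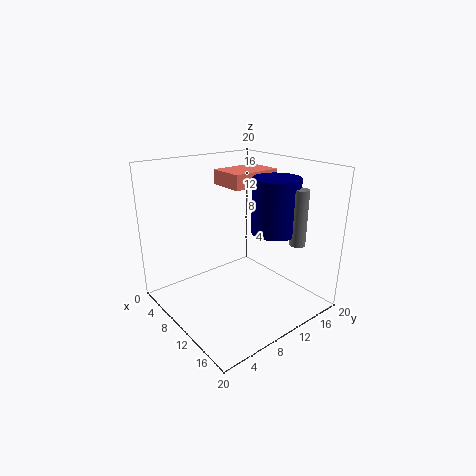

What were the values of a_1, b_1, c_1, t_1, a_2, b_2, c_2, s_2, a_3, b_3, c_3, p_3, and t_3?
a_1 = 18; b_1 = 13; c_1 = 11; t_1 = 7; a_2 = 15; b_2 = 12; c_2 = 12; s_2 = 3; a_3 = 6; b_3 = 9; c_3 = 17; p_3 = 5; t_3 = 2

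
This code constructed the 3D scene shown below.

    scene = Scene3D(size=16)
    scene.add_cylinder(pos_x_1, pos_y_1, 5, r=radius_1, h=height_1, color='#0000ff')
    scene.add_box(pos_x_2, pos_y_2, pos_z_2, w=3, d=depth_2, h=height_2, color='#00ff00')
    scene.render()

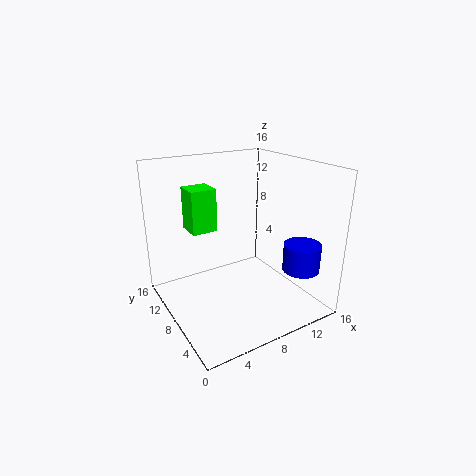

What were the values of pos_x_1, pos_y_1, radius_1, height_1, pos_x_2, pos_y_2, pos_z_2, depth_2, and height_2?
pos_x_1 = 13, pos_y_1 = 3, radius_1 = 2, height_1 = 3, pos_x_2 = 4, pos_y_2 = 11, pos_z_2 = 8, depth_2 = 3, height_2 = 5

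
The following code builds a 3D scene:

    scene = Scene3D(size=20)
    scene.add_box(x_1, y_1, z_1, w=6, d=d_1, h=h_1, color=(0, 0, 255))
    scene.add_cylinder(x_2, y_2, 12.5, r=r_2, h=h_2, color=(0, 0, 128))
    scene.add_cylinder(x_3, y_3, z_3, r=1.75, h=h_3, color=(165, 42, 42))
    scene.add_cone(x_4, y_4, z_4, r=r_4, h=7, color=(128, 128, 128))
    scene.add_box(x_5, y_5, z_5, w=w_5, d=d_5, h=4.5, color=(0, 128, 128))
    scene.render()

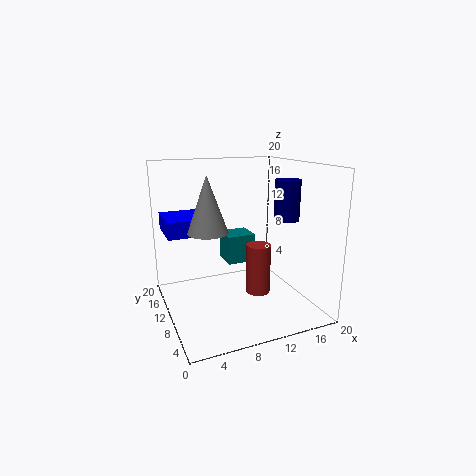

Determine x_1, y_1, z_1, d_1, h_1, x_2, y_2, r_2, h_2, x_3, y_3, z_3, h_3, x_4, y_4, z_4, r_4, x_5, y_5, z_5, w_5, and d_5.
x_1 = 1; y_1 = 13.25; z_1 = 9.75; d_1 = 6.75; h_1 = 2.5; x_2 = 16.25; y_2 = 7.75; r_2 = 1.75; h_2 = 5.5; x_3 = 13; y_3 = 9.5; z_3 = 1.5; h_3 = 7.25; x_4 = 4.75; y_4 = 7; z_4 = 12.25; r_4 = 2.5; x_5 = 10.5; y_5 = 14.75; z_5 = 4; w_5 = 4.5; d_5 = 4.25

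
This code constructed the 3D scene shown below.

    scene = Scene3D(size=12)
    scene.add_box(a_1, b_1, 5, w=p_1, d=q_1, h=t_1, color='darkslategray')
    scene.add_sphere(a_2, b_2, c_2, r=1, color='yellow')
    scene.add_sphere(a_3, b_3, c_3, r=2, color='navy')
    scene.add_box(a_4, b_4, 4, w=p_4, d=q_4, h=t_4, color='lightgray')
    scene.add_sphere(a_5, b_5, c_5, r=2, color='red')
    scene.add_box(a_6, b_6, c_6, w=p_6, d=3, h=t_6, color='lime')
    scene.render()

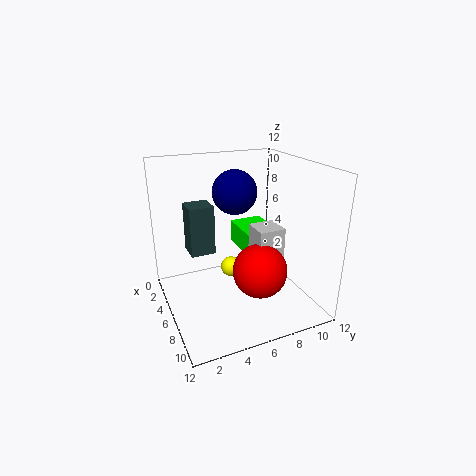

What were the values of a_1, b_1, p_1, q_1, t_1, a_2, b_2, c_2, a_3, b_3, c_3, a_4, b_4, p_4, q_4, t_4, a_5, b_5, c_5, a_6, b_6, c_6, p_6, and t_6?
a_1 = 4
b_1 = 2
p_1 = 2
q_1 = 2
t_1 = 4
a_2 = 2
b_2 = 7
c_2 = 1
a_3 = 3
b_3 = 7
c_3 = 9
a_4 = 8
b_4 = 6
p_4 = 2
q_4 = 2
t_4 = 4
a_5 = 10
b_5 = 6
c_5 = 5
a_6 = 2
b_6 = 7
c_6 = 4
p_6 = 4
t_6 = 2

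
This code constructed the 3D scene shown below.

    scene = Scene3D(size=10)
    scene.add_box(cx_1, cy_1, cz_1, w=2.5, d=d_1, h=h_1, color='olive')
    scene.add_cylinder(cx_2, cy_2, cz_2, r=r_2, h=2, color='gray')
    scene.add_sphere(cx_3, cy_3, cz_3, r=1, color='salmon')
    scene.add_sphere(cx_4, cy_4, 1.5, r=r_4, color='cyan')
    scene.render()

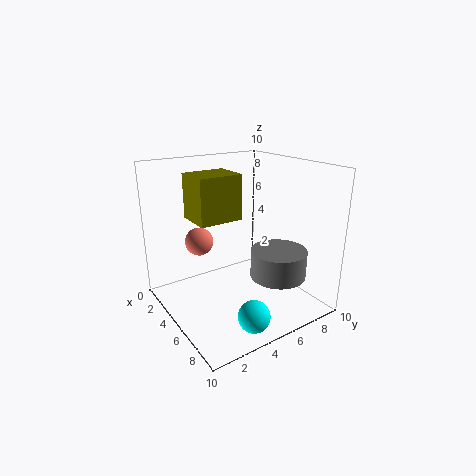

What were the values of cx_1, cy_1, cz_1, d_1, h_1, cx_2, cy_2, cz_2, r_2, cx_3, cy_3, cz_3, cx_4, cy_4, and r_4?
cx_1 = 3
cy_1 = 2
cz_1 = 6.5
d_1 = 3
h_1 = 3
cx_2 = 6.5
cy_2 = 7.5
cz_2 = 2
r_2 = 2
cx_3 = 3
cy_3 = 3
cz_3 = 4.5
cx_4 = 9
cy_4 = 3.5
r_4 = 1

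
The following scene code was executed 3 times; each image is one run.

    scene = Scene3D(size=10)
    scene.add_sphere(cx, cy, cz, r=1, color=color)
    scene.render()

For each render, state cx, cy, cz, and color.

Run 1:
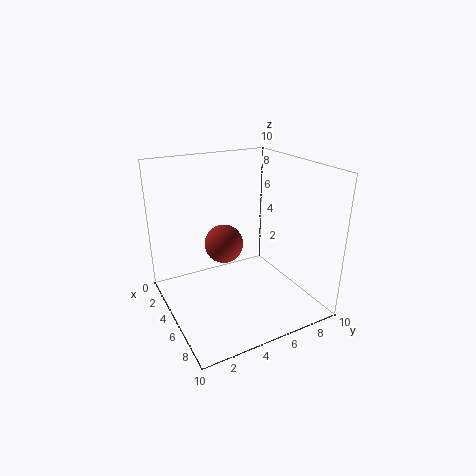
cx = 9, cy = 2, cz = 7, color = 'brown'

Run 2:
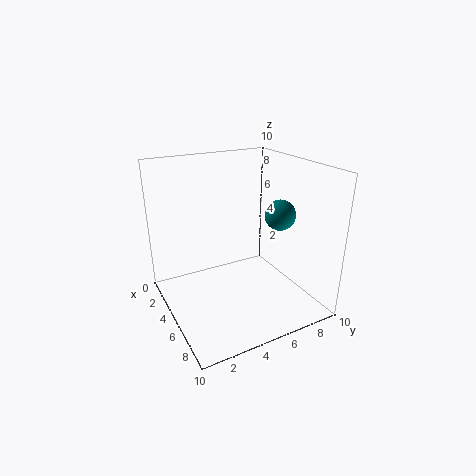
cx = 7, cy = 7, cz = 7, color = 'teal'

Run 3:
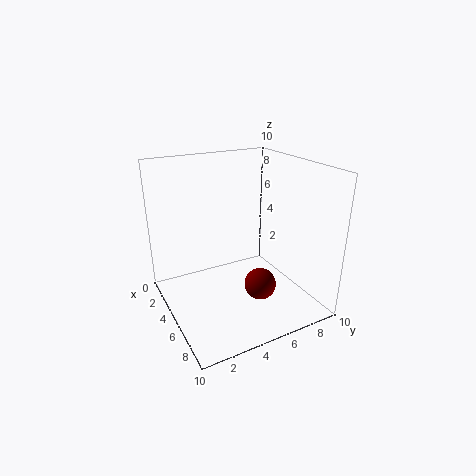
cx = 8, cy = 5, cz = 3, color = 'maroon'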